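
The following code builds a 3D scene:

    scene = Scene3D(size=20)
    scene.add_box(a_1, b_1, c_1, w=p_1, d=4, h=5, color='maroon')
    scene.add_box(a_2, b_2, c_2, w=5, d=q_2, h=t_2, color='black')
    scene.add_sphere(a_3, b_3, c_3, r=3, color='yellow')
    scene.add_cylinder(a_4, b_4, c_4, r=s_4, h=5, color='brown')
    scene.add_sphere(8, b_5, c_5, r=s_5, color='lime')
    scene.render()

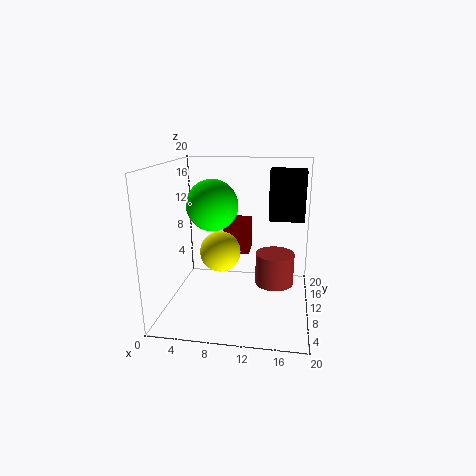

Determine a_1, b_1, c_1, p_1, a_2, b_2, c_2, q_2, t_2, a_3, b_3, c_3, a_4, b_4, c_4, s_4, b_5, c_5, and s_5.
a_1 = 7, b_1 = 14, c_1 = 6, p_1 = 4, a_2 = 14, b_2 = 12, c_2 = 12, q_2 = 4, t_2 = 7, a_3 = 7, b_3 = 12, c_3 = 7, a_4 = 15, b_4 = 15, c_4 = 1, s_4 = 3, b_5 = 4, c_5 = 16, s_5 = 3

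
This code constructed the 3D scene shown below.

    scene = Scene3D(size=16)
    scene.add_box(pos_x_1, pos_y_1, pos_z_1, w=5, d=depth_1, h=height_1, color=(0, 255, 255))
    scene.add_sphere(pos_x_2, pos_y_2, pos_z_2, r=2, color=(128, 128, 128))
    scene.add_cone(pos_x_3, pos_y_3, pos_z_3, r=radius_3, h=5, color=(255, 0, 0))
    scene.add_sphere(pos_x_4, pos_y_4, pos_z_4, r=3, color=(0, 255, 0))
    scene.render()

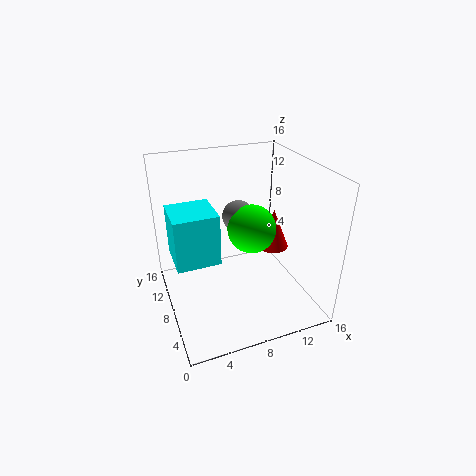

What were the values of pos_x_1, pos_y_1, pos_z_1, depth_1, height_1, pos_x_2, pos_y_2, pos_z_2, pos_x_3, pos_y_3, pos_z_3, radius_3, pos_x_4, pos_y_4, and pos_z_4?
pos_x_1 = 1; pos_y_1 = 8; pos_z_1 = 5; depth_1 = 5; height_1 = 6; pos_x_2 = 10; pos_y_2 = 13; pos_z_2 = 8; pos_x_3 = 14; pos_y_3 = 11; pos_z_3 = 4; radius_3 = 2; pos_x_4 = 11; pos_y_4 = 11; pos_z_4 = 7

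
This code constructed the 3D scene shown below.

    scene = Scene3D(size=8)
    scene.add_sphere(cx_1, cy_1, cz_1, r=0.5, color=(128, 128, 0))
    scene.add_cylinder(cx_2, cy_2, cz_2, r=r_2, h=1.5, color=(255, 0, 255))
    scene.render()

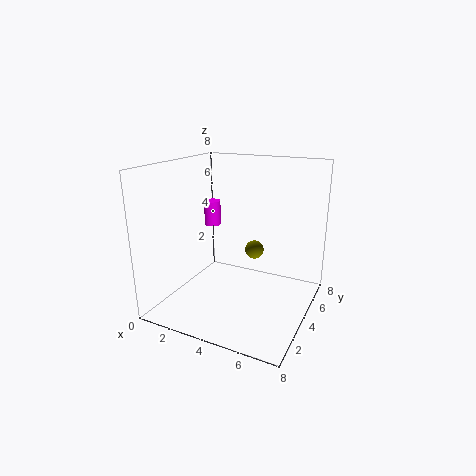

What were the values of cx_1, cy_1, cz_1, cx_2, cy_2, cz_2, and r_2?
cx_1 = 5, cy_1 = 4, cz_1 = 3.5, cx_2 = 1.5, cy_2 = 5.5, cz_2 = 4, r_2 = 0.5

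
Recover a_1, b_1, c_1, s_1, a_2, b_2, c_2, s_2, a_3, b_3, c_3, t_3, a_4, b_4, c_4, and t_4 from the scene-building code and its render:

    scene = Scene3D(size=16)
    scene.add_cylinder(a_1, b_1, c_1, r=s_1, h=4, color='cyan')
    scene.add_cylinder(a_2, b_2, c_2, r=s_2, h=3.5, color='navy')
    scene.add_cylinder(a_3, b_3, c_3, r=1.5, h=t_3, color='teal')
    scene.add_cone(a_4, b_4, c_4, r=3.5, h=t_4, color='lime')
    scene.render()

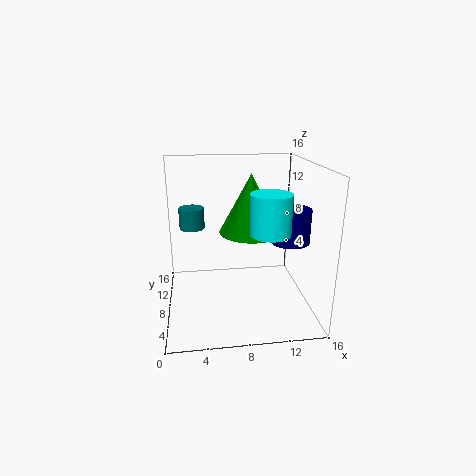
a_1 = 10.5; b_1 = 3.5; c_1 = 10; s_1 = 2; a_2 = 13; b_2 = 5; c_2 = 8.5; s_2 = 2; a_3 = 3; b_3 = 12; c_3 = 8; t_3 = 2.5; a_4 = 9.5; b_4 = 8.5; c_4 = 8.5; t_4 = 6.5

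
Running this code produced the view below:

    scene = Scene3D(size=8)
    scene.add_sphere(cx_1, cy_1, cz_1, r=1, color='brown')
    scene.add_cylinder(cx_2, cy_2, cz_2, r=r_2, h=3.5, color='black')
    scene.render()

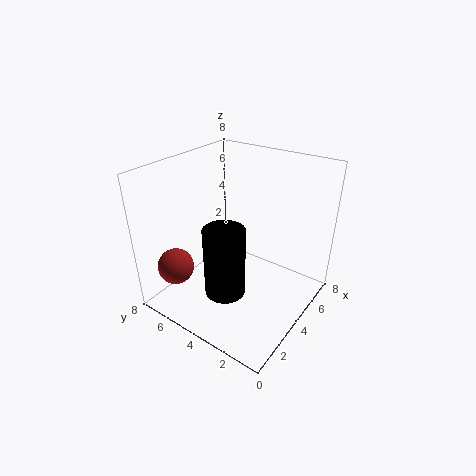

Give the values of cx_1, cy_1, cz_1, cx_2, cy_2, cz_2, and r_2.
cx_1 = 1.5; cy_1 = 6.5; cz_1 = 2.5; cx_2 = 1.5; cy_2 = 3; cz_2 = 2.5; r_2 = 1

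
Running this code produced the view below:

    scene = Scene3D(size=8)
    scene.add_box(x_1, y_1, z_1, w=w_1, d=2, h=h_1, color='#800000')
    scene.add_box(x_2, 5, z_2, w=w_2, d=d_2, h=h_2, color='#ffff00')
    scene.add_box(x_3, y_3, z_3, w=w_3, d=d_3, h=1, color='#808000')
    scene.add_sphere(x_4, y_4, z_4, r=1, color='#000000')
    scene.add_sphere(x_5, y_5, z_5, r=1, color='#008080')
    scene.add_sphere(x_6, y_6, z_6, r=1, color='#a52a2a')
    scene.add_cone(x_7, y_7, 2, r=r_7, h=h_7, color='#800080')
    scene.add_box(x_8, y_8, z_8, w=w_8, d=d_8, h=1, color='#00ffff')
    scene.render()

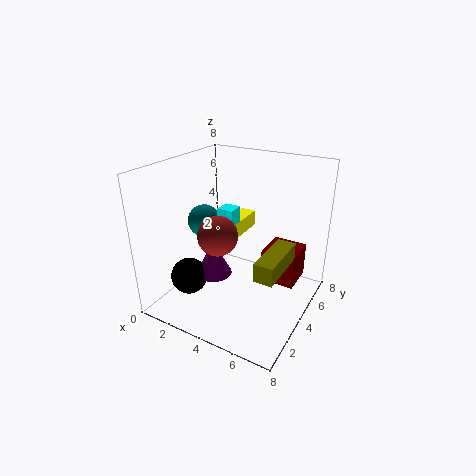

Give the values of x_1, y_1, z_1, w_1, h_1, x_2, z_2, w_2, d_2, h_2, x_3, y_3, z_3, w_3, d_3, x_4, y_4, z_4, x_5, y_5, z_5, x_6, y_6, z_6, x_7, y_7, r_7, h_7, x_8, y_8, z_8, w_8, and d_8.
x_1 = 5, y_1 = 5, z_1 = 1, w_1 = 2, h_1 = 2, x_2 = 2, z_2 = 3, w_2 = 1, d_2 = 3, h_2 = 1, x_3 = 6, y_3 = 2, z_3 = 3, w_3 = 1, d_3 = 3, x_4 = 2, y_4 = 2, z_4 = 2, x_5 = 1, y_5 = 5, z_5 = 4, x_6 = 4, y_6 = 2, z_6 = 5, x_7 = 3, y_7 = 3, r_7 = 1, h_7 = 2, x_8 = 2, y_8 = 5, z_8 = 4, w_8 = 1, d_8 = 1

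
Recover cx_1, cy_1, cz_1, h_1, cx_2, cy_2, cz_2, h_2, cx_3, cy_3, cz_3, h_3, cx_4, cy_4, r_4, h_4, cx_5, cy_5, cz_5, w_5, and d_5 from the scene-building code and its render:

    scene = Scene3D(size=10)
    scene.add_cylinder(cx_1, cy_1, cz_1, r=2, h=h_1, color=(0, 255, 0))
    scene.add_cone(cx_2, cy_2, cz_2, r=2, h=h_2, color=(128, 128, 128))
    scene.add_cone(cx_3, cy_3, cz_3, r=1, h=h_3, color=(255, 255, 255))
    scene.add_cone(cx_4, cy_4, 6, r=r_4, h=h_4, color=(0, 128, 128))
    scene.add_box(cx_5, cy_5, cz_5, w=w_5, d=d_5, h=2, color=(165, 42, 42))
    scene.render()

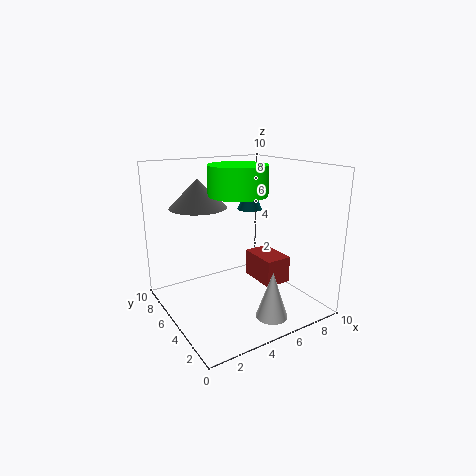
cx_1 = 5, cy_1 = 5, cz_1 = 8, h_1 = 2, cx_2 = 3, cy_2 = 7, cz_2 = 7, h_2 = 2, cx_3 = 5, cy_3 = 1, cz_3 = 1, h_3 = 3, cx_4 = 8, cy_4 = 8, r_4 = 1, h_4 = 2, cx_5 = 7, cy_5 = 4, cz_5 = 1, w_5 = 2, d_5 = 3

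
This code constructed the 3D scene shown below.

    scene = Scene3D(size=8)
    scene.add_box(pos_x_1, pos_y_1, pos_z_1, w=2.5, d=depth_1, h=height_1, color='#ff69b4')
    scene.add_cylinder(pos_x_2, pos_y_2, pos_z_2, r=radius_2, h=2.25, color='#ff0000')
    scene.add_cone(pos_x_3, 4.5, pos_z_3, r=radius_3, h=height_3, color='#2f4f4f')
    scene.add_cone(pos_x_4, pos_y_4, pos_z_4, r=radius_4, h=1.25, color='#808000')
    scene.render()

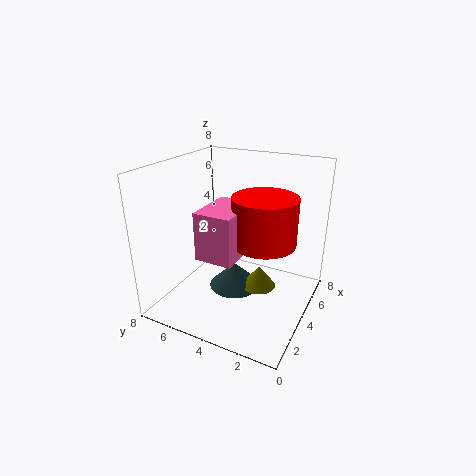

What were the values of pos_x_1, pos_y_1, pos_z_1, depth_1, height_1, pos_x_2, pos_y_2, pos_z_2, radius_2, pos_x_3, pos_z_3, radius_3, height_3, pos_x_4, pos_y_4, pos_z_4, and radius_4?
pos_x_1 = 0.25
pos_y_1 = 2.5
pos_z_1 = 4.5
depth_1 = 1.75
height_1 = 2.25
pos_x_2 = 2.25
pos_y_2 = 1.75
pos_z_2 = 5
radius_2 = 1.5
pos_x_3 = 4.5
pos_z_3 = 0.5
radius_3 = 1.5
height_3 = 1.5
pos_x_4 = 4.75
pos_y_4 = 3
pos_z_4 = 0.75
radius_4 = 1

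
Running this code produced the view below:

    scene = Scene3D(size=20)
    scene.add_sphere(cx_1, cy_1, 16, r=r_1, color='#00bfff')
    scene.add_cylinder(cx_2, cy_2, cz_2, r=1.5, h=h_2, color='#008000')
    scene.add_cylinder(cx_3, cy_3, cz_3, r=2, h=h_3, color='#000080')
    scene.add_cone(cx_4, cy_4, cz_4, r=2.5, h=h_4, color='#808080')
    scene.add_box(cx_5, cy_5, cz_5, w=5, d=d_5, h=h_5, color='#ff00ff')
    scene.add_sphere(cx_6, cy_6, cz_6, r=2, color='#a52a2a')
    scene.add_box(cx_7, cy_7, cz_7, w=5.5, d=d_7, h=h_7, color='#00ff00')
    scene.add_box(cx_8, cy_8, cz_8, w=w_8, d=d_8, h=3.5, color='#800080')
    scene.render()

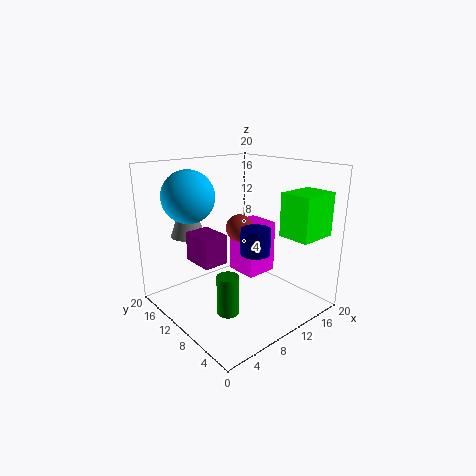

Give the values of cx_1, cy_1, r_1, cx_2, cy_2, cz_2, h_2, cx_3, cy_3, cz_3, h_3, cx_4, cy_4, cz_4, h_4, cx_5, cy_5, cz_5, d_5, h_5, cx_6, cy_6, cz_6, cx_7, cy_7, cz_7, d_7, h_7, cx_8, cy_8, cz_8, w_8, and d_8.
cx_1 = 4.5
cy_1 = 13.5
r_1 = 3.5
cx_2 = 6.5
cy_2 = 8
cz_2 = 0.5
h_2 = 5.5
cx_3 = 10.5
cy_3 = 7
cz_3 = 8.5
h_3 = 3.5
cx_4 = 6
cy_4 = 16.5
cz_4 = 9.5
h_4 = 7
cx_5 = 13
cy_5 = 10.5
cz_5 = 2.5
d_5 = 5
h_5 = 8
cx_6 = 12
cy_6 = 12
cz_6 = 10.5
cx_7 = 14
cy_7 = 1.5
cz_7 = 10.5
d_7 = 4.5
h_7 = 6
cx_8 = 1.5
cy_8 = 5.5
cz_8 = 9.5
w_8 = 3
d_8 = 4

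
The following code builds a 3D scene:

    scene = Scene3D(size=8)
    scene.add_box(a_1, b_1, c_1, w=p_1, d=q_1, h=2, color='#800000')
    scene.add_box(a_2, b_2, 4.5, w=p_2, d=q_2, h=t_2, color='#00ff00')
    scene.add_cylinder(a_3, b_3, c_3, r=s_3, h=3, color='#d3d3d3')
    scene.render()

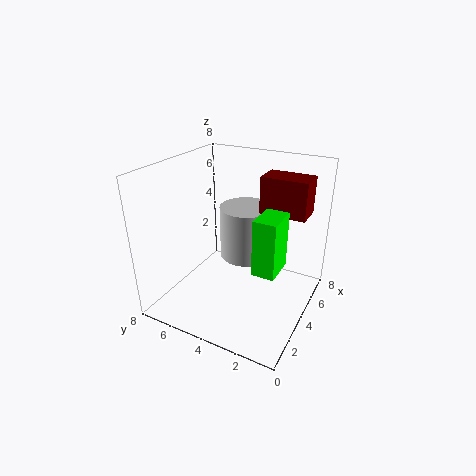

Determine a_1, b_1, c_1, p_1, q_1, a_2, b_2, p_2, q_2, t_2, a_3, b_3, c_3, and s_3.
a_1 = 4.5, b_1 = 0.5, c_1 = 5.5, p_1 = 1.5, q_1 = 2.5, a_2 = 0.5, b_2 = 0.5, p_2 = 1.5, q_2 = 1, t_2 = 2.5, a_3 = 5, b_3 = 4, c_3 = 2.5, s_3 = 1.5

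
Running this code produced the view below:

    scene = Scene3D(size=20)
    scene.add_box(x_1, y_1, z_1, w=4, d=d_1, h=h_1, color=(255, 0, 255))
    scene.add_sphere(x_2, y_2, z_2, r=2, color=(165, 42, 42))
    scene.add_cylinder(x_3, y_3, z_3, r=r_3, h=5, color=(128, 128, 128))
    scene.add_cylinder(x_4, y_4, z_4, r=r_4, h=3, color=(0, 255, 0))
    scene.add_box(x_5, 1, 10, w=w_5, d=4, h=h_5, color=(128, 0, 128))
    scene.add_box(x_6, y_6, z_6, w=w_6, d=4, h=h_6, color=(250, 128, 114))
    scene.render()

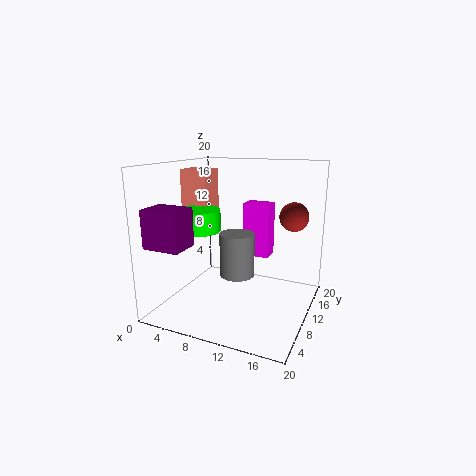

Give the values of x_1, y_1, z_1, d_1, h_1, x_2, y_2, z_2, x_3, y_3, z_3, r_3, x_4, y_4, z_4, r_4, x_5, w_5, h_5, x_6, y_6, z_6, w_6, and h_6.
x_1 = 9, y_1 = 14, z_1 = 6, d_1 = 3, h_1 = 8, x_2 = 17, y_2 = 13, z_2 = 13, x_3 = 13, y_3 = 3, z_3 = 8, r_3 = 2, x_4 = 5, y_4 = 8, z_4 = 11, r_4 = 3, x_5 = 1, w_5 = 5, h_5 = 5, x_6 = 1, y_6 = 10, z_6 = 13, w_6 = 4, h_6 = 6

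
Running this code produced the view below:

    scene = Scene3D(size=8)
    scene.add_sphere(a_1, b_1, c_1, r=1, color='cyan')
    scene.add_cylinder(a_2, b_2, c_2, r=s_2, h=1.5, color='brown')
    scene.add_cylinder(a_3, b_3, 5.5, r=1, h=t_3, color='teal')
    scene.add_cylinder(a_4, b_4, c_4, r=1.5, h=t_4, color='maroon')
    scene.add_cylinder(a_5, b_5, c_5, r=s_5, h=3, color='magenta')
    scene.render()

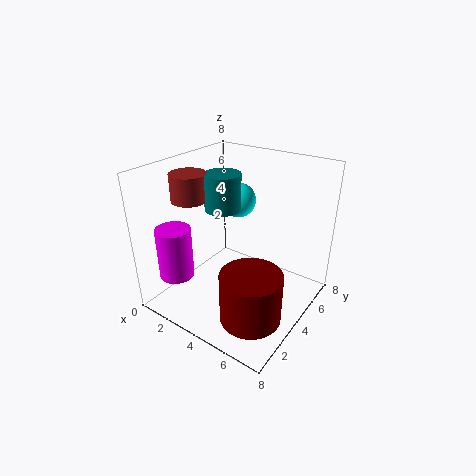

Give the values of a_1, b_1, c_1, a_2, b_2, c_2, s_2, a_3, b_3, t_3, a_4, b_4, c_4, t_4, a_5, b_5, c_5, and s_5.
a_1 = 3
b_1 = 5.5
c_1 = 5.5
a_2 = 1.5
b_2 = 3
c_2 = 6
s_2 = 1
a_3 = 3
b_3 = 4
t_3 = 2
a_4 = 6.5
b_4 = 1.5
c_4 = 1.5
t_4 = 2.5
a_5 = 1
b_5 = 2
c_5 = 1.5
s_5 = 1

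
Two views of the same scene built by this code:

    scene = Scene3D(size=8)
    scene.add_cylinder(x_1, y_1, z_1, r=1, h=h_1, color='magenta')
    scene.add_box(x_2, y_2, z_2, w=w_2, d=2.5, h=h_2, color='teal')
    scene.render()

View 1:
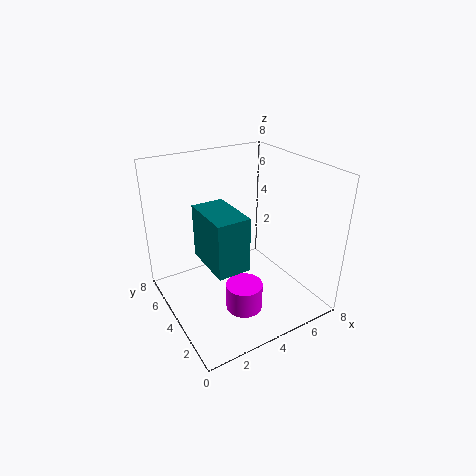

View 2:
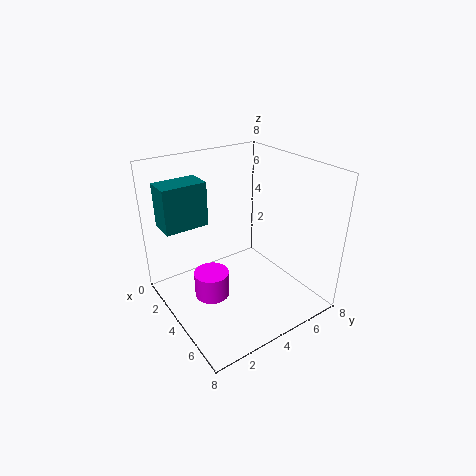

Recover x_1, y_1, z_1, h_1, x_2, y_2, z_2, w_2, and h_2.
x_1 = 3.5; y_1 = 2.5; z_1 = 0.5; h_1 = 1.5; x_2 = 1; y_2 = 0.5; z_2 = 4.5; w_2 = 1.5; h_2 = 2.5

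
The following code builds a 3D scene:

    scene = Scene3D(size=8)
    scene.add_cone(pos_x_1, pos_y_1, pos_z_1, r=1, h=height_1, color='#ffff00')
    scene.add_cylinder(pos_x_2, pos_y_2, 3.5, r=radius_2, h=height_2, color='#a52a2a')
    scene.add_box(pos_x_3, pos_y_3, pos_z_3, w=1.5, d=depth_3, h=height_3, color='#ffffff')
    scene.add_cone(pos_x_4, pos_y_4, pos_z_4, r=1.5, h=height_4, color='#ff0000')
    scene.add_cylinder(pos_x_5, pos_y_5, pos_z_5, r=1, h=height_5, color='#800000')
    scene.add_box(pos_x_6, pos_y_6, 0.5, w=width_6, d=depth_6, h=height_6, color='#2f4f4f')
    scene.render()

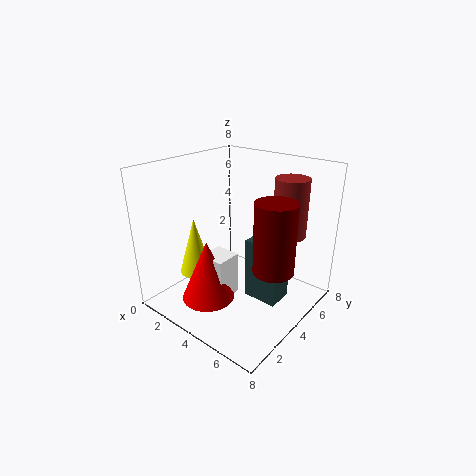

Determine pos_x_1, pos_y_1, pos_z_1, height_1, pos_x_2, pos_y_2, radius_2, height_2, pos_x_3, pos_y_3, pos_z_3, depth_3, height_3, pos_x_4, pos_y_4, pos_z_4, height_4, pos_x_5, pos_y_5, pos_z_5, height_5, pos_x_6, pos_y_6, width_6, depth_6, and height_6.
pos_x_1 = 1; pos_y_1 = 3.5; pos_z_1 = 1; height_1 = 3.5; pos_x_2 = 5.5; pos_y_2 = 7; radius_2 = 1; height_2 = 3.5; pos_x_3 = 2.5; pos_y_3 = 2.5; pos_z_3 = 0.5; depth_3 = 1.5; height_3 = 2.5; pos_x_4 = 3; pos_y_4 = 2.5; pos_z_4 = 0.5; height_4 = 3.5; pos_x_5 = 7; pos_y_5 = 3; pos_z_5 = 3.5; height_5 = 3.5; pos_x_6 = 4.5; pos_y_6 = 4; width_6 = 2; depth_6 = 1.5; height_6 = 3.5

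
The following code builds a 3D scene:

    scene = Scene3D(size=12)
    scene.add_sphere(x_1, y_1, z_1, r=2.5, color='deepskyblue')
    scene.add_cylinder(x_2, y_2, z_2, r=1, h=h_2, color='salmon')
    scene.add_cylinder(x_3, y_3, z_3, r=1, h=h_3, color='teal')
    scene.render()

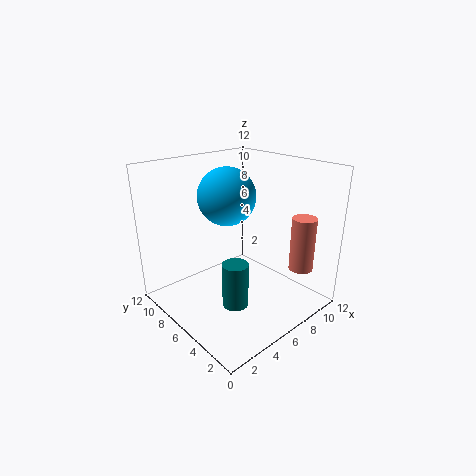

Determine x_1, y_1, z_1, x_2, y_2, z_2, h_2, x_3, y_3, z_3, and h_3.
x_1 = 6.5; y_1 = 8; z_1 = 9; x_2 = 9.5; y_2 = 2; z_2 = 3.5; h_2 = 4.5; x_3 = 3.5; y_3 = 3.5; z_3 = 2; h_3 = 3.5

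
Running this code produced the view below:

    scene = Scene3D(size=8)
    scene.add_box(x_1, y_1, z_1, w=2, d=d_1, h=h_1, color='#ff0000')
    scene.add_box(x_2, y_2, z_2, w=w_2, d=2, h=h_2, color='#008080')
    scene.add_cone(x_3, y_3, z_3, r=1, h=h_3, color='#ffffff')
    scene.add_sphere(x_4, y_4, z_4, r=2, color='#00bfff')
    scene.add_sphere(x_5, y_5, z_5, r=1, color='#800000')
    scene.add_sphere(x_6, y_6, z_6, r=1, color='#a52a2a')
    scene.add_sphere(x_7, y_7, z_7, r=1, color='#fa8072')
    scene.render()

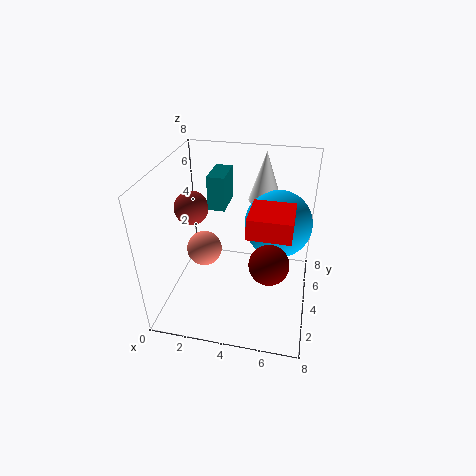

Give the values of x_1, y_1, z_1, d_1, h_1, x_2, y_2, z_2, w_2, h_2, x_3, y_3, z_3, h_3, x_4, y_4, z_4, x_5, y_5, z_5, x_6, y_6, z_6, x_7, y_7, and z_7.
x_1 = 5
y_1 = 1
z_1 = 6
d_1 = 2
h_1 = 1
x_2 = 2
y_2 = 5
z_2 = 5
w_2 = 1
h_2 = 2
x_3 = 5
y_3 = 7
z_3 = 5
h_3 = 3
x_4 = 6
y_4 = 6
z_4 = 4
x_5 = 6
y_5 = 2
z_5 = 4
x_6 = 1
y_6 = 5
z_6 = 5
x_7 = 2
y_7 = 4
z_7 = 3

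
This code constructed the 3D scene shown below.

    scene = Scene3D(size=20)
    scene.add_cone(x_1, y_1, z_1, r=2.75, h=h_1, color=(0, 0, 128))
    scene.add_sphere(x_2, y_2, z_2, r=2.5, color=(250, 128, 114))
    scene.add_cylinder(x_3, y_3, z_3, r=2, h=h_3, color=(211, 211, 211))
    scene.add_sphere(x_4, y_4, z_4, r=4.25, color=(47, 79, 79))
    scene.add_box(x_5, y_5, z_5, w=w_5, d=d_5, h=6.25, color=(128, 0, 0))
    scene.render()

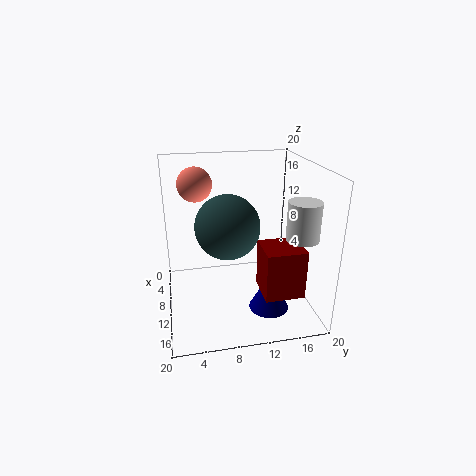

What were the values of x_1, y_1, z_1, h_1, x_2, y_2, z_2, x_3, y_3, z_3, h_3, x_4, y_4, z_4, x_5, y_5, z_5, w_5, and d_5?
x_1 = 13.5
y_1 = 13.75
z_1 = 0.5
h_1 = 5.25
x_2 = 5
y_2 = 4.75
z_2 = 16.5
x_3 = 16.75
y_3 = 16.5
z_3 = 12.25
h_3 = 4.75
x_4 = 11.75
y_4 = 8.25
z_4 = 12.5
x_5 = 13.75
y_5 = 11.75
z_5 = 5
w_5 = 4.75
d_5 = 5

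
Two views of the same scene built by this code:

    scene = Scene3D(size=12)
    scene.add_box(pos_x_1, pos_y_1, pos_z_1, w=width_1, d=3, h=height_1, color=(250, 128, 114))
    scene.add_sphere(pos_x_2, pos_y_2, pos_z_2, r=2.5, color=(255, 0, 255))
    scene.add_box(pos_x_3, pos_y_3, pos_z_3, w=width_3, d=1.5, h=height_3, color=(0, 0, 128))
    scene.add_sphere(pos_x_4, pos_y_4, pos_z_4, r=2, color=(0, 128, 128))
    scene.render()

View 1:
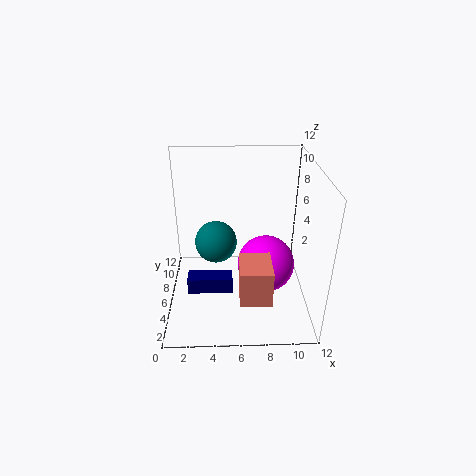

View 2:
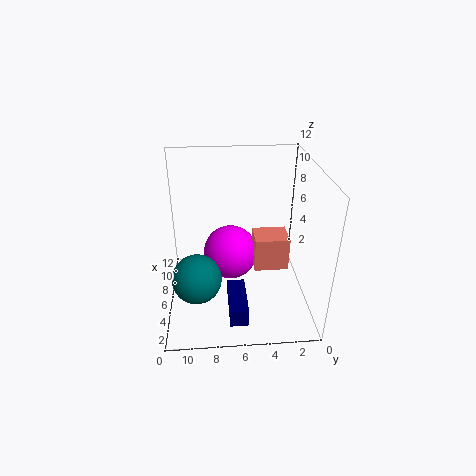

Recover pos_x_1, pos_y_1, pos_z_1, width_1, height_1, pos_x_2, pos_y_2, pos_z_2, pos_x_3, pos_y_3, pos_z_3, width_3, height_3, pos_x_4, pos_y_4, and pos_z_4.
pos_x_1 = 6, pos_y_1 = 1.5, pos_z_1 = 2.5, width_1 = 2.5, height_1 = 3, pos_x_2 = 8.5, pos_y_2 = 6.5, pos_z_2 = 3, pos_x_3 = 1.5, pos_y_3 = 5.5, pos_z_3 = 0.5, width_3 = 4, height_3 = 1.5, pos_x_4 = 4, pos_y_4 = 9.5, pos_z_4 = 3.5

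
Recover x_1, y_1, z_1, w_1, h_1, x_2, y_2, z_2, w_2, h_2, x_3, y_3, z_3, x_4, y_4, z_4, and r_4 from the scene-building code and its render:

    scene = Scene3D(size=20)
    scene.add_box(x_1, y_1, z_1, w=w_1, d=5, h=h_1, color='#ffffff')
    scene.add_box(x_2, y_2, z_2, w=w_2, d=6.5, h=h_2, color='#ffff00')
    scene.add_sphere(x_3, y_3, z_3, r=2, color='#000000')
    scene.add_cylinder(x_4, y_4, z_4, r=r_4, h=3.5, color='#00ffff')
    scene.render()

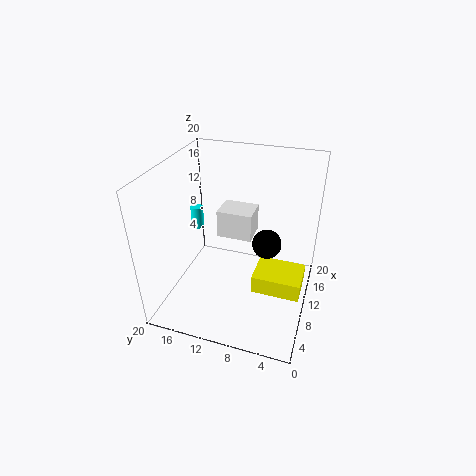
x_1 = 11
y_1 = 8.5
z_1 = 9
w_1 = 4
h_1 = 4
x_2 = 6.5
y_2 = 0.5
z_2 = 4
w_2 = 5
h_2 = 2.5
x_3 = 10.5
y_3 = 6
z_3 = 9.5
x_4 = 15
y_4 = 18.5
z_4 = 7.5
r_4 = 1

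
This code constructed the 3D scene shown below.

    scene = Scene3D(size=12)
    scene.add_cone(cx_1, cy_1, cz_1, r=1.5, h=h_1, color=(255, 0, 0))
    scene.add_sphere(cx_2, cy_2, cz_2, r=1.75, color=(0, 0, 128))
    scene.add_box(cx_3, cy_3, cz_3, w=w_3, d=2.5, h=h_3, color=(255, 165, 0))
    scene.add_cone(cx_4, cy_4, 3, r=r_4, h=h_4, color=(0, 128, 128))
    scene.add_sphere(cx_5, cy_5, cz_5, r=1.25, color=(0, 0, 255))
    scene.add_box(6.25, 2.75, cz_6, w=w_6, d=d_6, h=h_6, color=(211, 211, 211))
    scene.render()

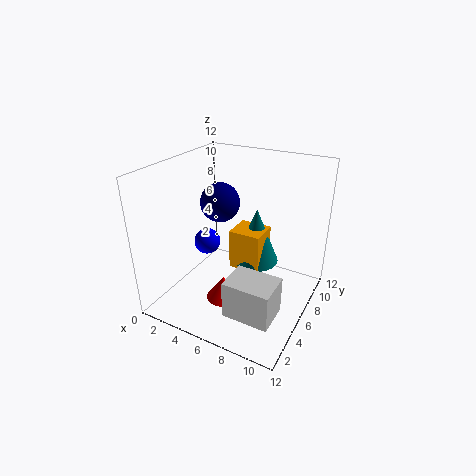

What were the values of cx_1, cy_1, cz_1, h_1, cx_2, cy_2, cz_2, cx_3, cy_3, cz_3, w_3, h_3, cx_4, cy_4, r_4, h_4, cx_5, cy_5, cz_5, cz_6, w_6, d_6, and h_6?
cx_1 = 5.25
cy_1 = 4.75
cz_1 = 0.5
h_1 = 2
cx_2 = 3.25
cy_2 = 7.75
cz_2 = 8
cx_3 = 5
cy_3 = 6.25
cz_3 = 2.75
w_3 = 2.75
h_3 = 3.5
cx_4 = 6.75
cy_4 = 8
r_4 = 2
h_4 = 5
cx_5 = 1.5
cy_5 = 8
cz_5 = 3.5
cz_6 = 0.25
w_6 = 4
d_6 = 3
h_6 = 3.25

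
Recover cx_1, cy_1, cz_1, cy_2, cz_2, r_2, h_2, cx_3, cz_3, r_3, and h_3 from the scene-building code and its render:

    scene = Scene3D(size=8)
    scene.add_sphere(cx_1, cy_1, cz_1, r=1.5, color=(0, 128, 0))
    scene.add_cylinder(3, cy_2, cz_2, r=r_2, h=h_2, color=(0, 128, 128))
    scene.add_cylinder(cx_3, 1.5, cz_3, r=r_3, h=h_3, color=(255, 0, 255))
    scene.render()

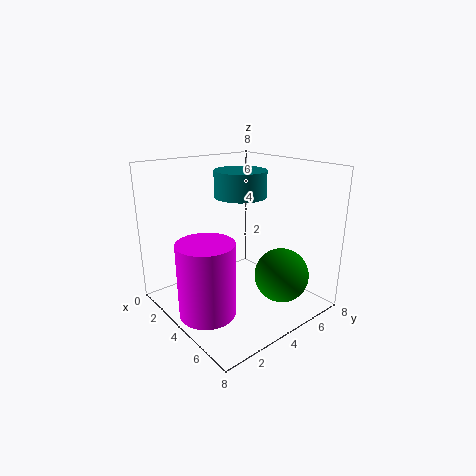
cx_1 = 6, cy_1 = 5.5, cz_1 = 2, cy_2 = 5, cz_2 = 6, r_2 = 1.5, h_2 = 1.5, cx_3 = 4.5, cz_3 = 0.5, r_3 = 1.5, h_3 = 4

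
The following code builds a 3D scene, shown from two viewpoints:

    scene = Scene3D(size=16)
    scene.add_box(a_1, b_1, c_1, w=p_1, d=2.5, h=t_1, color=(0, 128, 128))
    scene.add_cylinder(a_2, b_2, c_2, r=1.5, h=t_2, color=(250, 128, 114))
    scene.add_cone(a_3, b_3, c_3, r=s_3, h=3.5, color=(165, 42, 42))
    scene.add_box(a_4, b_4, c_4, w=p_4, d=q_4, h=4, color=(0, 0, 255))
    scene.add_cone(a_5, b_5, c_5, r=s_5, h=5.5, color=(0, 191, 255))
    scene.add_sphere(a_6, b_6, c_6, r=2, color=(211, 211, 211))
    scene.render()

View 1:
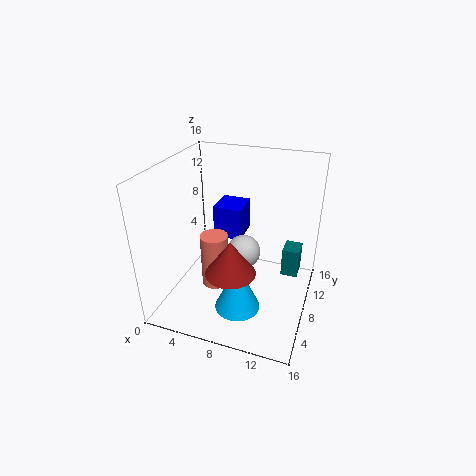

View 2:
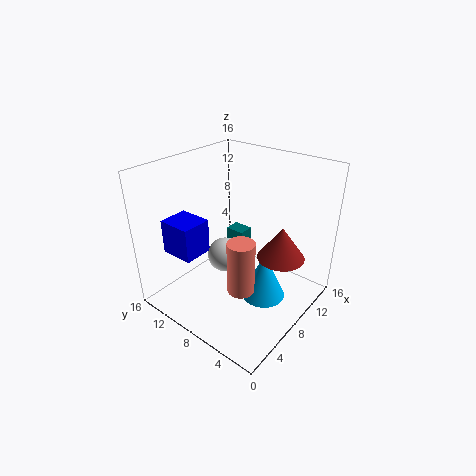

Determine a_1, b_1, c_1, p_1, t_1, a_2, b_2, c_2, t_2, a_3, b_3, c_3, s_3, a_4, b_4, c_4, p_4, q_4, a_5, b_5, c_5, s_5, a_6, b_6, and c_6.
a_1 = 12.5
b_1 = 11
c_1 = 2
p_1 = 2
t_1 = 3.5
a_2 = 6
b_2 = 6
c_2 = 3
t_2 = 6
a_3 = 9
b_3 = 3
c_3 = 7
s_3 = 2.5
a_4 = 3.5
b_4 = 11.5
c_4 = 5.5
p_4 = 3.5
q_4 = 4
a_5 = 9
b_5 = 5
c_5 = 1
s_5 = 2.5
a_6 = 8
b_6 = 10
c_6 = 5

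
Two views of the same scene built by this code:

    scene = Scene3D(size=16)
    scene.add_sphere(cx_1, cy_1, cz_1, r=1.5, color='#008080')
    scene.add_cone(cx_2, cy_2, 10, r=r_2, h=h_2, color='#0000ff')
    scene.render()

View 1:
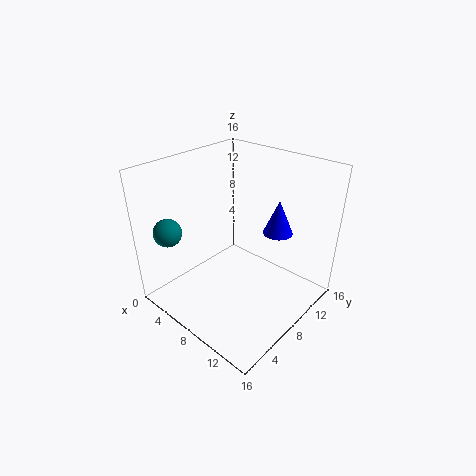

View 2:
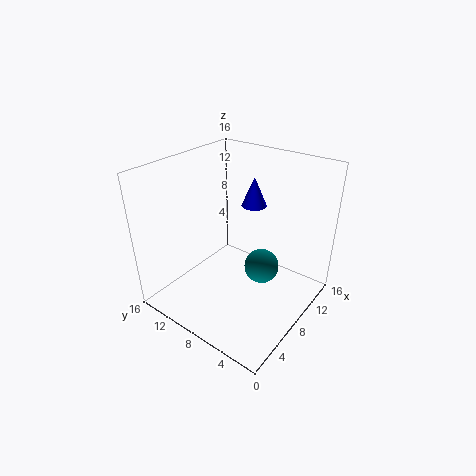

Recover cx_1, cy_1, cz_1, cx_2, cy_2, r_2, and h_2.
cx_1 = 3.5
cy_1 = 2
cz_1 = 9.5
cx_2 = 12.5
cy_2 = 9
r_2 = 1.5
h_2 = 3.5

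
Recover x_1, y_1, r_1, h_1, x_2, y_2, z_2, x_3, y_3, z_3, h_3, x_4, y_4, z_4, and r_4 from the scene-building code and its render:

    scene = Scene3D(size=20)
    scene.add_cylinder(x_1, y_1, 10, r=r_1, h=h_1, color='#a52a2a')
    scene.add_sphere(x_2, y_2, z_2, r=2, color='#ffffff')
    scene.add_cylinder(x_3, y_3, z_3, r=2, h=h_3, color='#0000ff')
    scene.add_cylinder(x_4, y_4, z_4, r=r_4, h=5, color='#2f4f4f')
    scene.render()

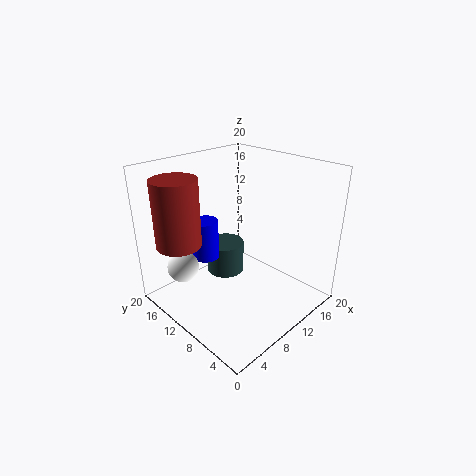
x_1 = 3; y_1 = 14; r_1 = 3; h_1 = 9; x_2 = 2; y_2 = 12; z_2 = 8; x_3 = 9; y_3 = 16; z_3 = 5; h_3 = 6; x_4 = 13; y_4 = 16; z_4 = 1; r_4 = 3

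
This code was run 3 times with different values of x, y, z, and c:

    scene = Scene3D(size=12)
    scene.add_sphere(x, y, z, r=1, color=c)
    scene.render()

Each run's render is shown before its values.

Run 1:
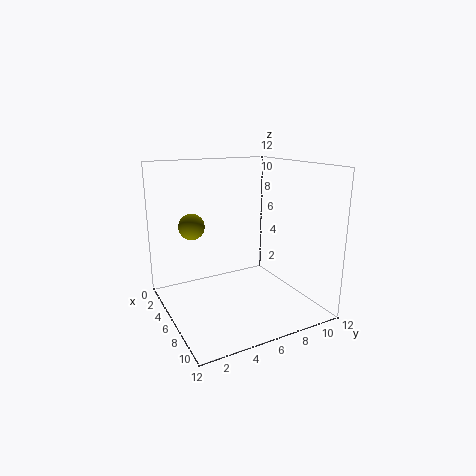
x = 6; y = 2; z = 7.5; c = 'olive'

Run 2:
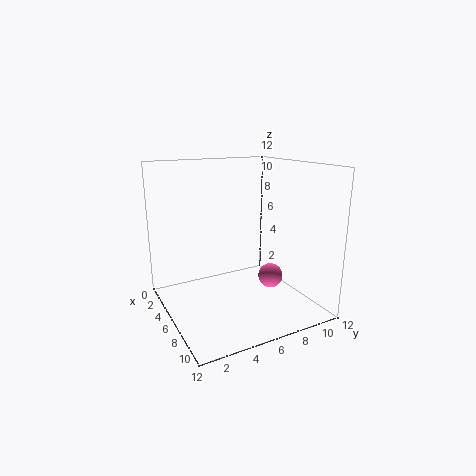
x = 8; y = 8; z = 3; c = 'hotpink'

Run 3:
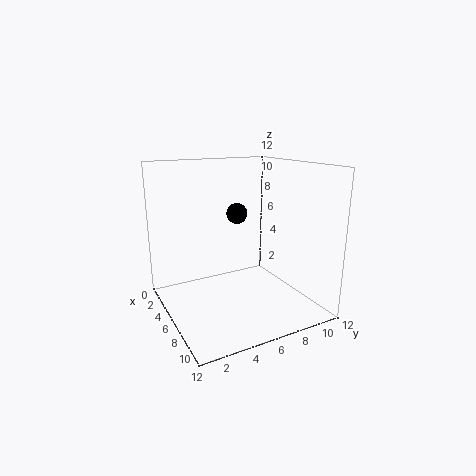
x = 2; y = 8; z = 7; c = 'black'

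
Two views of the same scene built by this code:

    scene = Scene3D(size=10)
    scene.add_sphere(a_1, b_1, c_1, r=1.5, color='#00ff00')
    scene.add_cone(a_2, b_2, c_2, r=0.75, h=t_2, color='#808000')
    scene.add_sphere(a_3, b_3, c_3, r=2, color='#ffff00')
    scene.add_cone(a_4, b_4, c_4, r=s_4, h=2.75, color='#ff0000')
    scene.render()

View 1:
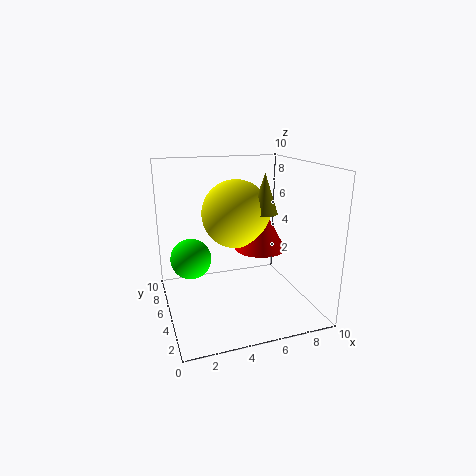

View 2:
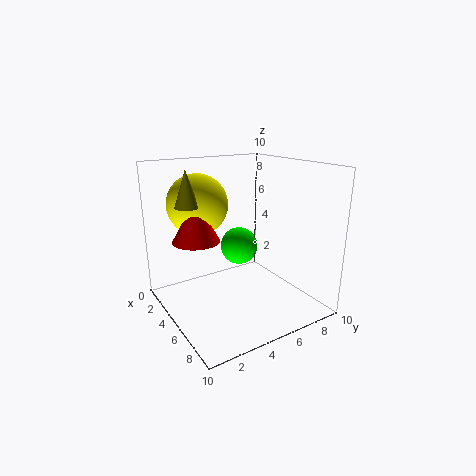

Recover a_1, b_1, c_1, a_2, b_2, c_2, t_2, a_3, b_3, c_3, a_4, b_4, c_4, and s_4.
a_1 = 2; b_1 = 7; c_1 = 3; a_2 = 5.25; b_2 = 1.25; c_2 = 7.75; t_2 = 2.25; a_3 = 4; b_3 = 2.5; c_3 = 7.5; a_4 = 5.25; b_4 = 1.75; c_4 = 5.5; s_4 = 1.5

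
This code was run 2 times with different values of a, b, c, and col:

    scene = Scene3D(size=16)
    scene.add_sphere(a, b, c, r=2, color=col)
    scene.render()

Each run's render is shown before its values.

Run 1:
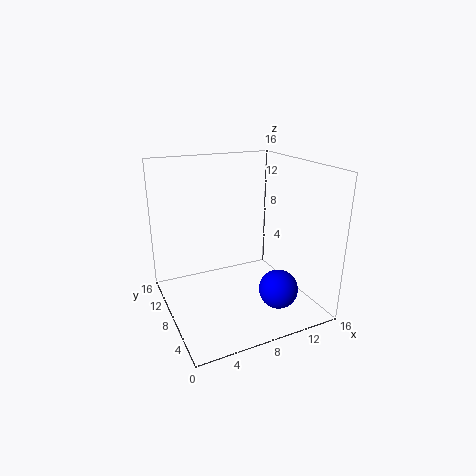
a = 10
b = 2.5
c = 4
col = 'blue'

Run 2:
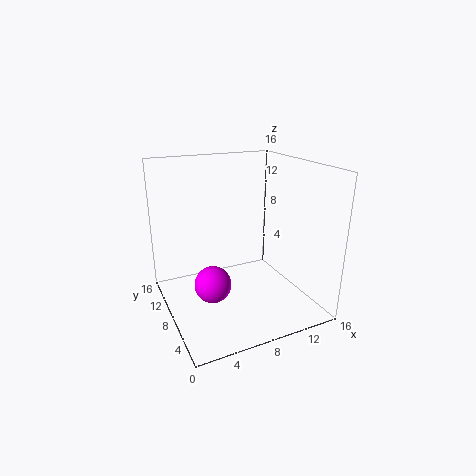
a = 4.5
b = 7
c = 3.5
col = 'magenta'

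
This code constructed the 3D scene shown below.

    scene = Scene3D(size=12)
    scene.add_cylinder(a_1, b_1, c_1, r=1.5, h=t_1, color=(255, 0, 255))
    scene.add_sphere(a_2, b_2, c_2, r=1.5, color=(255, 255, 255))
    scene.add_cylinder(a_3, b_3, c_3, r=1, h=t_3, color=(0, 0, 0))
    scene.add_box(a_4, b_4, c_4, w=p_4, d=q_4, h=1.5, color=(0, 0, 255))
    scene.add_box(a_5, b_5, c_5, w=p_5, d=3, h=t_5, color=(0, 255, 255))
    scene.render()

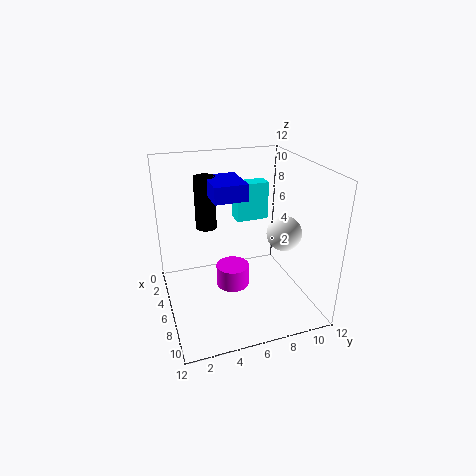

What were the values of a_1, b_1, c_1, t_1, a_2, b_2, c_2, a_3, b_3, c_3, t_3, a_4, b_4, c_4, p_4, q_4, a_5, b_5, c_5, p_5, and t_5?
a_1 = 4.5; b_1 = 6; c_1 = 0.5; t_1 = 2; a_2 = 6.5; b_2 = 10; c_2 = 6; a_3 = 1; b_3 = 4.5; c_3 = 5; t_3 = 5; a_4 = 0.5; b_4 = 4.5; c_4 = 8.5; p_4 = 4; q_4 = 3; a_5 = 1.5; b_5 = 7; c_5 = 6; p_5 = 1.5; t_5 = 3.5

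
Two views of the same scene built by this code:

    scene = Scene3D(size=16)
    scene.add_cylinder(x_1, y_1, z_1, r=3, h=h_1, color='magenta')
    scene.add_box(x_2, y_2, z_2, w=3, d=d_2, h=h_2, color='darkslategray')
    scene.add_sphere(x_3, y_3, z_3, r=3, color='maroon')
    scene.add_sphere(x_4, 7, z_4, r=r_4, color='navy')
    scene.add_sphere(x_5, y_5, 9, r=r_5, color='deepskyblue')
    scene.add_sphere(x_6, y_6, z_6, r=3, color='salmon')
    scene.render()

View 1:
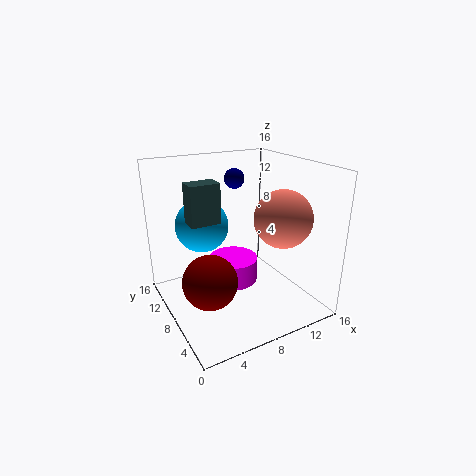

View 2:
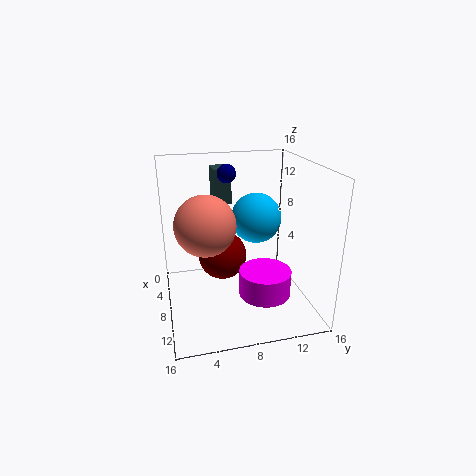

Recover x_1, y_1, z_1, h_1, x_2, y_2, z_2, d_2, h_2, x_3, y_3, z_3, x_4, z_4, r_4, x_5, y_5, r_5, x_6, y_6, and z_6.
x_1 = 9
y_1 = 11
z_1 = 1
h_1 = 3
x_2 = 2
y_2 = 6
z_2 = 11
d_2 = 2
h_2 = 4
x_3 = 4
y_3 = 7
z_3 = 4
x_4 = 7
z_4 = 15
r_4 = 1
x_5 = 5
y_5 = 11
r_5 = 3
x_6 = 11
y_6 = 4
z_6 = 11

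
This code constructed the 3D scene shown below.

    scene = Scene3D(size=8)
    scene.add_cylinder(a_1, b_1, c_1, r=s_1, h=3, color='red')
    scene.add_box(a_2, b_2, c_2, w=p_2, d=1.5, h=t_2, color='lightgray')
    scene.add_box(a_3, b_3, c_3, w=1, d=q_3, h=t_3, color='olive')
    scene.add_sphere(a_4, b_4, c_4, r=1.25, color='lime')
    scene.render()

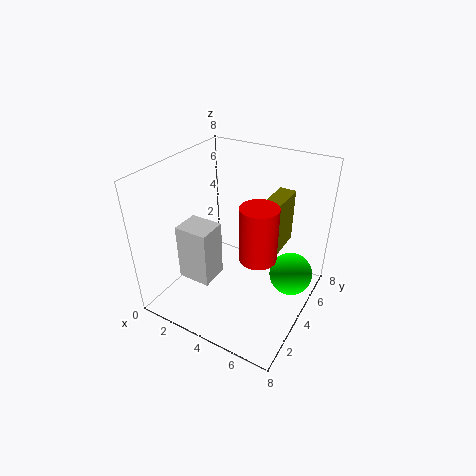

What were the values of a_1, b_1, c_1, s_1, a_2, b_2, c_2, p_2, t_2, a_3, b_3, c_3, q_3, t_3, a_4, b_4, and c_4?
a_1 = 5.5; b_1 = 3.5; c_1 = 3.5; s_1 = 1; a_2 = 2; b_2 = 1.25; c_2 = 2.5; p_2 = 1.75; t_2 = 3; a_3 = 4.75; b_3 = 5.25; c_3 = 2.5; q_3 = 2.5; t_3 = 3.25; a_4 = 6.75; b_4 = 5.5; c_4 = 1.5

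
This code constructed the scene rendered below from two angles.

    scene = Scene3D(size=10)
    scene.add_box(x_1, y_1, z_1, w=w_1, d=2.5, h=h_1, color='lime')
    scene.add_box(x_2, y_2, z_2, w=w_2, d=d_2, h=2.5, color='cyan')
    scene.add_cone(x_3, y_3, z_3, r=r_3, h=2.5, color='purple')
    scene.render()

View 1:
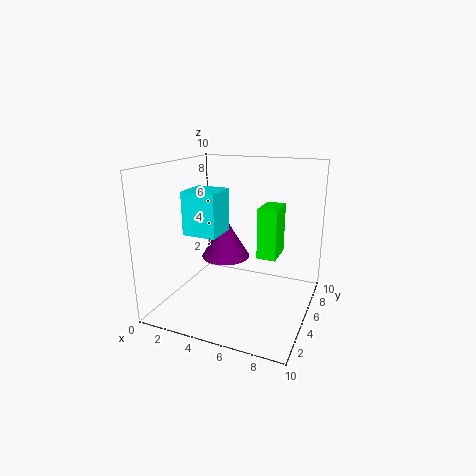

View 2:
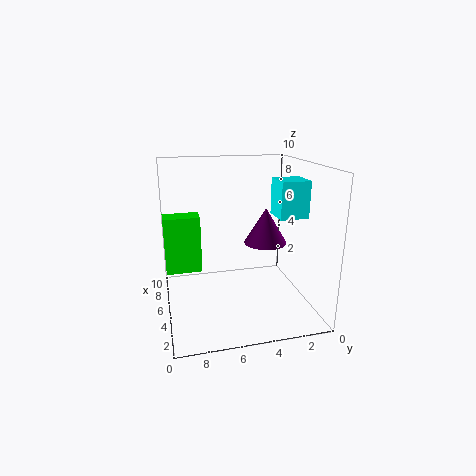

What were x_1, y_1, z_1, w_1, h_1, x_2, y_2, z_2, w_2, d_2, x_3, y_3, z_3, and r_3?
x_1 = 5.5, y_1 = 7.5, z_1 = 2.5, w_1 = 1.5, h_1 = 4, x_2 = 3.5, y_2 = 0.5, z_2 = 6.5, w_2 = 2, d_2 = 2, x_3 = 5, y_3 = 3, z_3 = 4.5, r_3 = 1.5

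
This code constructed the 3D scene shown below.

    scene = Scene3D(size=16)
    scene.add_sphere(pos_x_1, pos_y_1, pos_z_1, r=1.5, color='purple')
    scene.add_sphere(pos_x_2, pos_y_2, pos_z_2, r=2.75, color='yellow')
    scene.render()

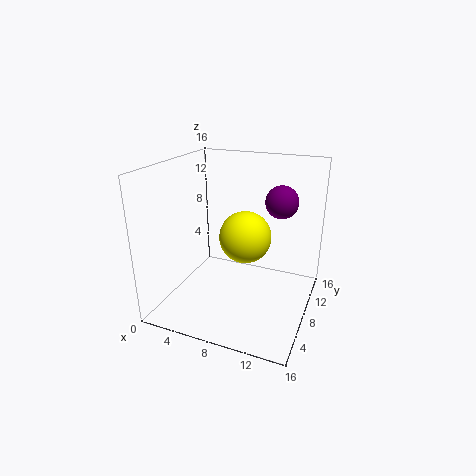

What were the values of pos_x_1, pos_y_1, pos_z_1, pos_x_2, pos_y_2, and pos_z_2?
pos_x_1 = 13.5, pos_y_1 = 5, pos_z_1 = 13.75, pos_x_2 = 9.25, pos_y_2 = 7, pos_z_2 = 8.75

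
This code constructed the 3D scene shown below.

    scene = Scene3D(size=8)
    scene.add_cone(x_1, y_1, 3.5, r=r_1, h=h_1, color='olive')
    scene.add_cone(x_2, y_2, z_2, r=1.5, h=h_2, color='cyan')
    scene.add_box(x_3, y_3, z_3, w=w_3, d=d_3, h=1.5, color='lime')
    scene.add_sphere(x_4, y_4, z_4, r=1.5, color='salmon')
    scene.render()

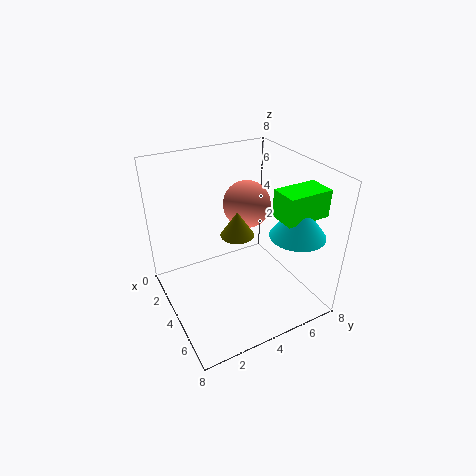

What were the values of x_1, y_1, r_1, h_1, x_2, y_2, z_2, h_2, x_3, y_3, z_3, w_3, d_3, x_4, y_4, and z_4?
x_1 = 3
y_1 = 4.5
r_1 = 1
h_1 = 1.5
x_2 = 6
y_2 = 6.5
z_2 = 4.5
h_2 = 2
x_3 = 5
y_3 = 5.5
z_3 = 5.5
w_3 = 1.5
d_3 = 2.5
x_4 = 1.5
y_4 = 6
z_4 = 4.5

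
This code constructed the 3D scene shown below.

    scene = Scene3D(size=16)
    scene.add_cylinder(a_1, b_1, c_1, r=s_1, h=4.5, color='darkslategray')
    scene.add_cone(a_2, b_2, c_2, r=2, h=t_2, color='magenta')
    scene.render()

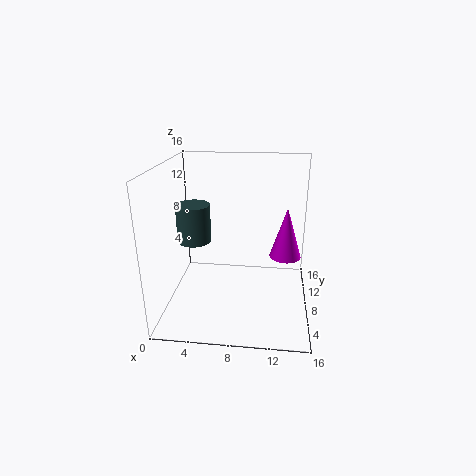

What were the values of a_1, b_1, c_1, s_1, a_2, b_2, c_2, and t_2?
a_1 = 2.5
b_1 = 10
c_1 = 6.5
s_1 = 2
a_2 = 13.5
b_2 = 13
c_2 = 3.5
t_2 = 6.5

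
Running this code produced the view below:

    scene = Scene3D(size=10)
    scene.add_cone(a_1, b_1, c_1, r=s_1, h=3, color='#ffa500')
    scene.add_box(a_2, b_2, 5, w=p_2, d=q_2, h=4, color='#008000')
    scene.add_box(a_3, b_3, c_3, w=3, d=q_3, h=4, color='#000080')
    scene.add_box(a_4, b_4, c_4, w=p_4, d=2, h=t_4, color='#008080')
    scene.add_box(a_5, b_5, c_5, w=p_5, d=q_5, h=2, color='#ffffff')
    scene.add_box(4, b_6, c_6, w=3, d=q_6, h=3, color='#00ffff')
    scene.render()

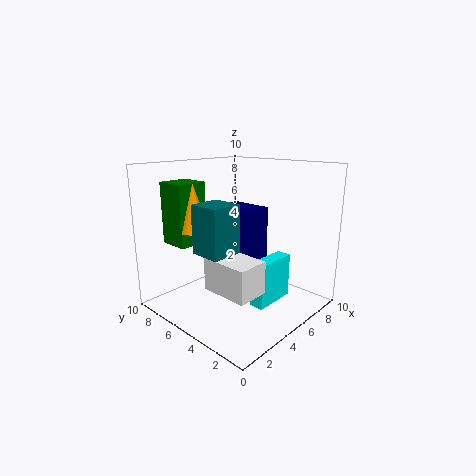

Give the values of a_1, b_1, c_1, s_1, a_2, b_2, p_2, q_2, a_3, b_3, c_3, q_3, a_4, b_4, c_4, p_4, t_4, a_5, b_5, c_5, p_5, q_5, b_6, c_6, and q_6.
a_1 = 2; b_1 = 6; c_1 = 6; s_1 = 1; a_2 = 1; b_2 = 6; p_2 = 2; q_2 = 2; a_3 = 4; b_3 = 4; c_3 = 3; q_3 = 3; a_4 = 1; b_4 = 3; c_4 = 5; p_4 = 2; t_4 = 3; a_5 = 1; b_5 = 1; c_5 = 3; p_5 = 2; q_5 = 3; b_6 = 2; c_6 = 1; q_6 = 1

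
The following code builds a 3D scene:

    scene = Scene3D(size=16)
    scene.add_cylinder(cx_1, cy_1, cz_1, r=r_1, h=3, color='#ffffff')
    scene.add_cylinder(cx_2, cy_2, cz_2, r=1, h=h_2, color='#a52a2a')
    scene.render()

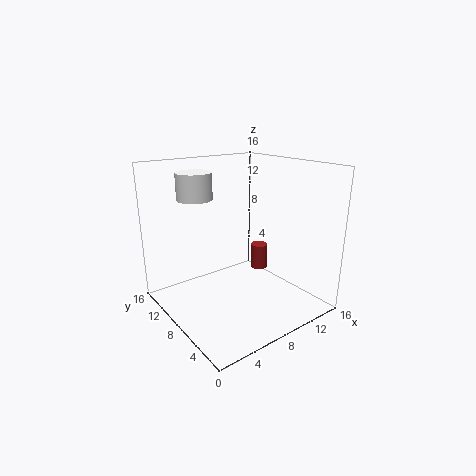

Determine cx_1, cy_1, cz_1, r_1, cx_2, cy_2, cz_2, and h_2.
cx_1 = 5, cy_1 = 12, cz_1 = 12, r_1 = 2, cx_2 = 12, cy_2 = 9, cz_2 = 3, h_2 = 3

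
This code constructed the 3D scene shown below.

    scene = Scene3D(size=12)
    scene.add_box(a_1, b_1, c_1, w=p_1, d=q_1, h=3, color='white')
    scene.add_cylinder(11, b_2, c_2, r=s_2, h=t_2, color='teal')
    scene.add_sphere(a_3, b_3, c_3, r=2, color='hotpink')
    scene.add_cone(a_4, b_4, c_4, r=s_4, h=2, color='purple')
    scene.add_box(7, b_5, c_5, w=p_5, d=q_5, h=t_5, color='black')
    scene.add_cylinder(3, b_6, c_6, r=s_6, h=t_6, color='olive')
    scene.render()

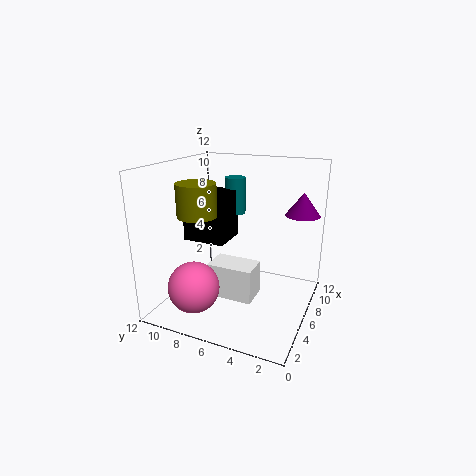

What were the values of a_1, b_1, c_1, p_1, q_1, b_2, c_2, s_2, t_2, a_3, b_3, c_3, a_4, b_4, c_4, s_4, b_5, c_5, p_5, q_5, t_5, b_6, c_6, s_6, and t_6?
a_1 = 5
b_1 = 4.5
c_1 = 0.5
p_1 = 2.5
q_1 = 4
b_2 = 8.5
c_2 = 6.5
s_2 = 1
t_2 = 3.5
a_3 = 2
b_3 = 8
c_3 = 3
a_4 = 9.5
b_4 = 1.5
c_4 = 7.5
s_4 = 1.5
b_5 = 8
c_5 = 4.5
p_5 = 3.5
q_5 = 4
t_5 = 4.5
b_6 = 8
c_6 = 8.5
s_6 = 1.5
t_6 = 2.5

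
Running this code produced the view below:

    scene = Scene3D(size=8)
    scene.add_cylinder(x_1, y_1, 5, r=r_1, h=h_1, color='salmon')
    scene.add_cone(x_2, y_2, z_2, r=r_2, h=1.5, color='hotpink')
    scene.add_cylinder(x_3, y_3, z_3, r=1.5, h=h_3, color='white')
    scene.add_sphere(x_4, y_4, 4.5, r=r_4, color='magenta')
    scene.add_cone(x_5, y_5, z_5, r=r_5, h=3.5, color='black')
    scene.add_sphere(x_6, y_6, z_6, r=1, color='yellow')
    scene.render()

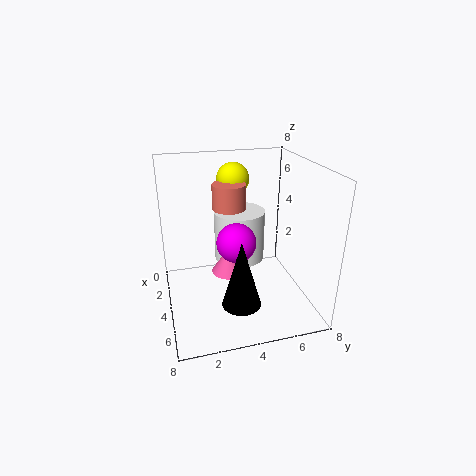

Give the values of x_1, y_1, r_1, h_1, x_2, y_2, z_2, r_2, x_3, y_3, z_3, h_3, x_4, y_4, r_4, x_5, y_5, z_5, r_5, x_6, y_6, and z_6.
x_1 = 2; y_1 = 4; r_1 = 1; h_1 = 1.5; x_2 = 4; y_2 = 3.5; z_2 = 2; r_2 = 1; x_3 = 2.5; y_3 = 4.5; z_3 = 2; h_3 = 3; x_4 = 5.5; y_4 = 3.5; r_4 = 1; x_5 = 6.5; y_5 = 3.5; z_5 = 1.5; r_5 = 1; x_6 = 1; y_6 = 4.5; z_6 = 6.5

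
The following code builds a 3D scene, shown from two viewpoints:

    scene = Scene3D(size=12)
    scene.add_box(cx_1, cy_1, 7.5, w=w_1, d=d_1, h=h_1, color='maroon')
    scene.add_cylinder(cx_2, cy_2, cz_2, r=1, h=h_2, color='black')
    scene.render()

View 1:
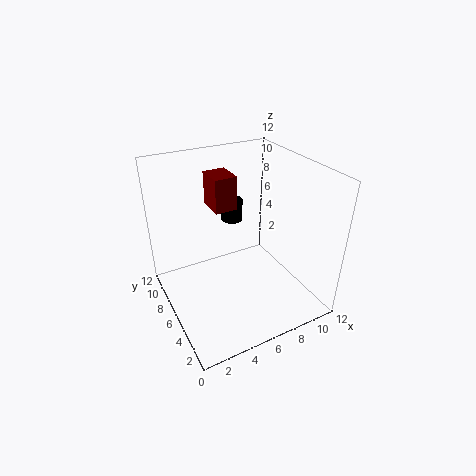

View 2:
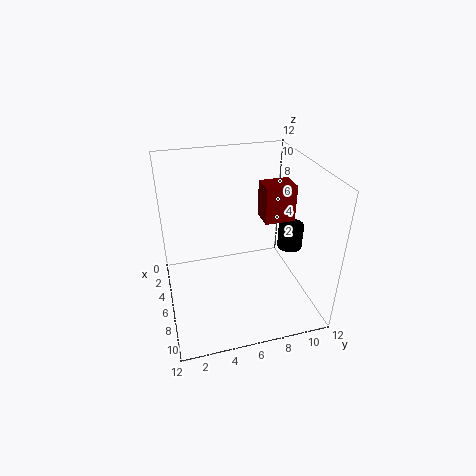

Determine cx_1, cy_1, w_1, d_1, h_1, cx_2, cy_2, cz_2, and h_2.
cx_1 = 5; cy_1 = 8; w_1 = 2; d_1 = 2.5; h_1 = 3; cx_2 = 7.5; cy_2 = 10; cz_2 = 5.5; h_2 = 2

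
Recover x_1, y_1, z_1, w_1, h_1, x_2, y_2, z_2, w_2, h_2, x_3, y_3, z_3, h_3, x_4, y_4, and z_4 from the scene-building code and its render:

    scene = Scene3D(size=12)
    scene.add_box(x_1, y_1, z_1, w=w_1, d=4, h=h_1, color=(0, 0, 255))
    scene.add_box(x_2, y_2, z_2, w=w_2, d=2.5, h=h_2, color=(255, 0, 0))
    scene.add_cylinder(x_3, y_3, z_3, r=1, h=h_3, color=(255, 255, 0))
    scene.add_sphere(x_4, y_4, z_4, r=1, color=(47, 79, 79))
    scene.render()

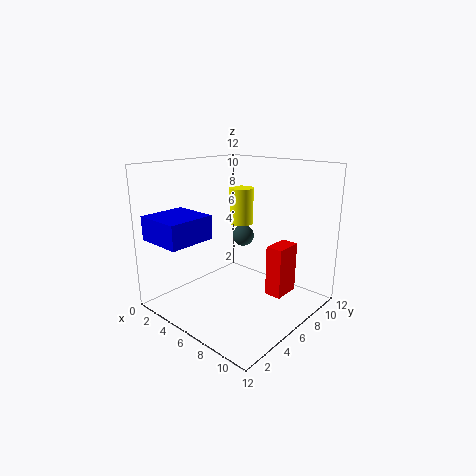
x_1 = 0.5
y_1 = 0.5
z_1 = 6
w_1 = 4
h_1 = 2
x_2 = 7.5
y_2 = 8
z_2 = 0.5
w_2 = 1.5
h_2 = 4.5
x_3 = 5.5
y_3 = 7
z_3 = 7
h_3 = 3
x_4 = 4
y_4 = 9
z_4 = 5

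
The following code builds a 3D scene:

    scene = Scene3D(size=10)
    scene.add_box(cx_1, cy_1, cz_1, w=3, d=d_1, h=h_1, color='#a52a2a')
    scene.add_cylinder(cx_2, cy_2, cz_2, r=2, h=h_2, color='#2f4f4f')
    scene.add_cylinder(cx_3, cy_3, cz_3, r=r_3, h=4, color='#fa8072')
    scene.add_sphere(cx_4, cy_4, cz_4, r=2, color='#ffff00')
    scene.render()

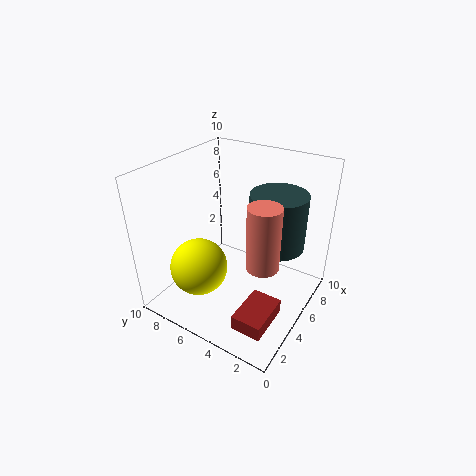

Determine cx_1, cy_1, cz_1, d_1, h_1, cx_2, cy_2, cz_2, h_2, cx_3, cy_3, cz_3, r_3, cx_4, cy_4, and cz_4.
cx_1 = 1; cy_1 = 1; cz_1 = 1; d_1 = 2; h_1 = 1; cx_2 = 7; cy_2 = 3; cz_2 = 4; h_2 = 4; cx_3 = 3; cy_3 = 2; cz_3 = 5; r_3 = 1; cx_4 = 3; cy_4 = 7; cz_4 = 3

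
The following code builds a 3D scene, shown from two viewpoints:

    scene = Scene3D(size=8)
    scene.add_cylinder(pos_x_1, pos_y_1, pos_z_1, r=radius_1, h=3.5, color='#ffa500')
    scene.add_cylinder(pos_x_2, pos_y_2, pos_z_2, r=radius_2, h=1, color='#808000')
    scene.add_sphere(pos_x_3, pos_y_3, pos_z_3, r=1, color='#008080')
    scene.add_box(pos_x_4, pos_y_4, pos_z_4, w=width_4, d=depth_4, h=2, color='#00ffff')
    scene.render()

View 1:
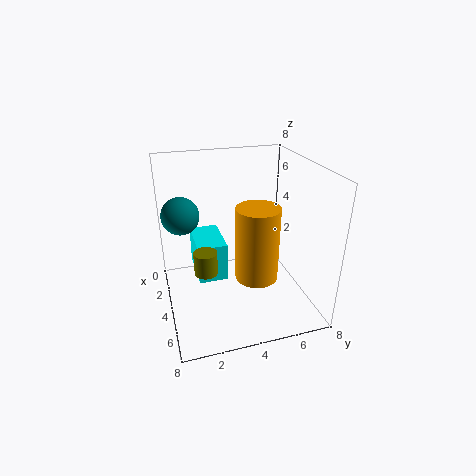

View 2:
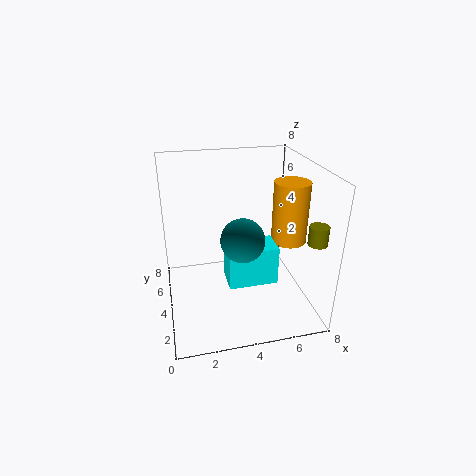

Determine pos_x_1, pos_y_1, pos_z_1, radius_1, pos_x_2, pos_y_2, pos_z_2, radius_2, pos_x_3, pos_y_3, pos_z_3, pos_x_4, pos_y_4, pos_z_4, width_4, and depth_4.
pos_x_1 = 7
pos_y_1 = 4
pos_z_1 = 3.5
radius_1 = 1
pos_x_2 = 7.5
pos_y_2 = 1.5
pos_z_2 = 4.5
radius_2 = 0.5
pos_x_3 = 3.5
pos_y_3 = 1
pos_z_3 = 5.5
pos_x_4 = 3
pos_y_4 = 1.5
pos_z_4 = 2.5
width_4 = 2.5
depth_4 = 1.5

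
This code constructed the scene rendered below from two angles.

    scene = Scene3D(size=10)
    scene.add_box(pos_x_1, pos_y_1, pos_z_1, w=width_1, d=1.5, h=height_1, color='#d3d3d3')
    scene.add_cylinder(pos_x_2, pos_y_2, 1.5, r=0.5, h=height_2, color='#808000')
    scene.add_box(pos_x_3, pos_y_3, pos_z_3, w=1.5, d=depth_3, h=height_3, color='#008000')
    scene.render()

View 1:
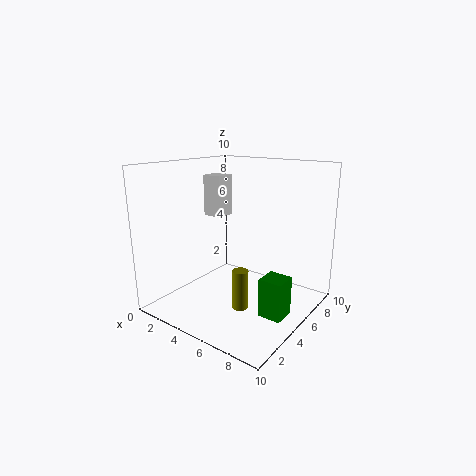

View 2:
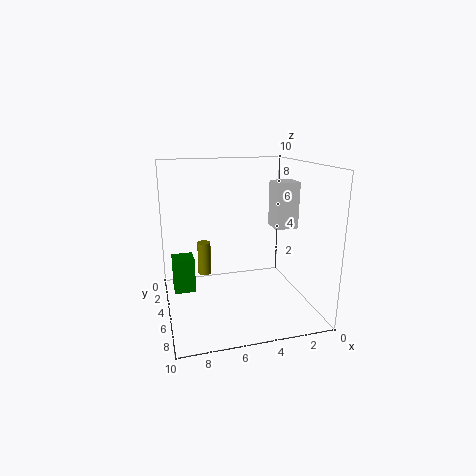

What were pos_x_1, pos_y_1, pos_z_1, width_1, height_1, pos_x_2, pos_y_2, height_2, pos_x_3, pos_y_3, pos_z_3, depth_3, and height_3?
pos_x_1 = 1.5
pos_y_1 = 5.5
pos_z_1 = 6
width_1 = 1.5
height_1 = 3
pos_x_2 = 7
pos_y_2 = 2.5
height_2 = 2.5
pos_x_3 = 8
pos_y_3 = 3
pos_z_3 = 1
depth_3 = 1.5
height_3 = 2.5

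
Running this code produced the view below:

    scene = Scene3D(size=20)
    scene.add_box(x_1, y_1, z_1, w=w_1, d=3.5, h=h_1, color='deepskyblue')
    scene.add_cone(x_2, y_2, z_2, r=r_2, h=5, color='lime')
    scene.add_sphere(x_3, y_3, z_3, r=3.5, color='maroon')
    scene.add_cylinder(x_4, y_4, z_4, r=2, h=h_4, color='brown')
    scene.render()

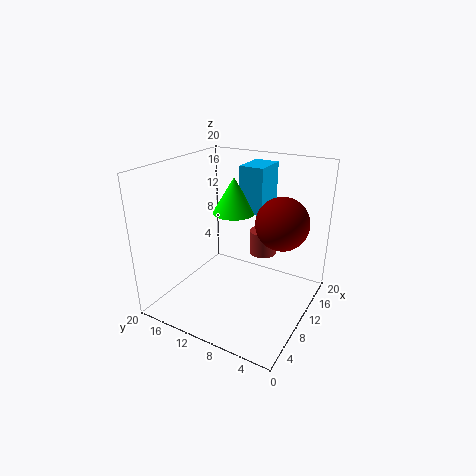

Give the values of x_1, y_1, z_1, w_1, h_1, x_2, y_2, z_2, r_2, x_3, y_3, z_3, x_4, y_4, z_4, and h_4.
x_1 = 12
y_1 = 7.5
z_1 = 13
w_1 = 5
h_1 = 6.5
x_2 = 11.5
y_2 = 11.5
z_2 = 13
r_2 = 3
x_3 = 11
y_3 = 4
z_3 = 13
x_4 = 14
y_4 = 8
z_4 = 6.5
h_4 = 3.5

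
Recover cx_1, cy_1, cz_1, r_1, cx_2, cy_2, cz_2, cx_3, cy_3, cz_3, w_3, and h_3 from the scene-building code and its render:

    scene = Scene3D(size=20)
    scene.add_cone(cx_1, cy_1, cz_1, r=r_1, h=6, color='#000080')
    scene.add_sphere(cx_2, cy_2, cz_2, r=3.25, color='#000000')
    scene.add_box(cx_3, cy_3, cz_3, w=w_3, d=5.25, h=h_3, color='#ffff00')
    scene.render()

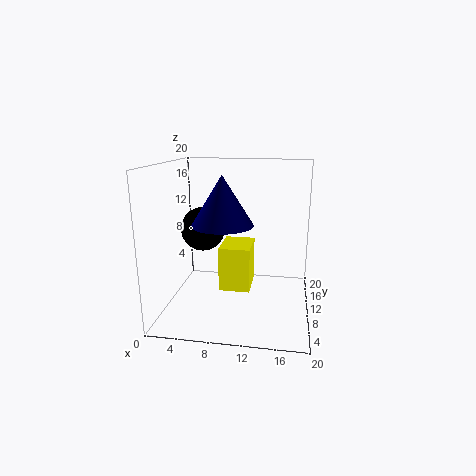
cx_1 = 9
cy_1 = 4.75
cz_1 = 13.25
r_1 = 3.75
cx_2 = 4.25
cy_2 = 12.75
cz_2 = 10.25
cx_3 = 8.25
cy_3 = 5.25
cz_3 = 4.25
w_3 = 4
h_3 = 5.75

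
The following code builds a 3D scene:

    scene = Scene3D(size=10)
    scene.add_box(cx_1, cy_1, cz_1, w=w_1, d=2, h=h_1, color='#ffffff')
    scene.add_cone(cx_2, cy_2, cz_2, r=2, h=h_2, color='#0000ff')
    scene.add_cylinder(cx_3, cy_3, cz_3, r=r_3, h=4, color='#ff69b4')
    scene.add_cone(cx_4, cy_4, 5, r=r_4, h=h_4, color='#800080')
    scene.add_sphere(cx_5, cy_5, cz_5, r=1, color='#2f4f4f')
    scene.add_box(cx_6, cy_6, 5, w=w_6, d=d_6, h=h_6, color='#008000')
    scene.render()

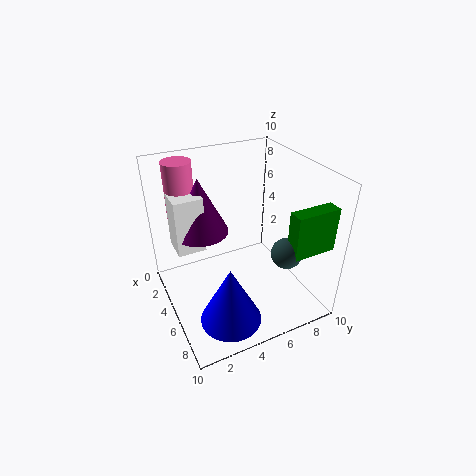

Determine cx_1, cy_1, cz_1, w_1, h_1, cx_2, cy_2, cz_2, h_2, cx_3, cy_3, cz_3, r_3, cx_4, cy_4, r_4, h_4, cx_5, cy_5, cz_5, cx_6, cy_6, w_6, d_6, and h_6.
cx_1 = 2
cy_1 = 1
cz_1 = 4
w_1 = 2
h_1 = 4
cx_2 = 8
cy_2 = 3
cz_2 = 1
h_2 = 4
cx_3 = 2
cy_3 = 2
cz_3 = 6
r_3 = 1
cx_4 = 3
cy_4 = 3
r_4 = 2
h_4 = 4
cx_5 = 8
cy_5 = 7
cz_5 = 5
cx_6 = 8
cy_6 = 7
w_6 = 1
d_6 = 3
h_6 = 3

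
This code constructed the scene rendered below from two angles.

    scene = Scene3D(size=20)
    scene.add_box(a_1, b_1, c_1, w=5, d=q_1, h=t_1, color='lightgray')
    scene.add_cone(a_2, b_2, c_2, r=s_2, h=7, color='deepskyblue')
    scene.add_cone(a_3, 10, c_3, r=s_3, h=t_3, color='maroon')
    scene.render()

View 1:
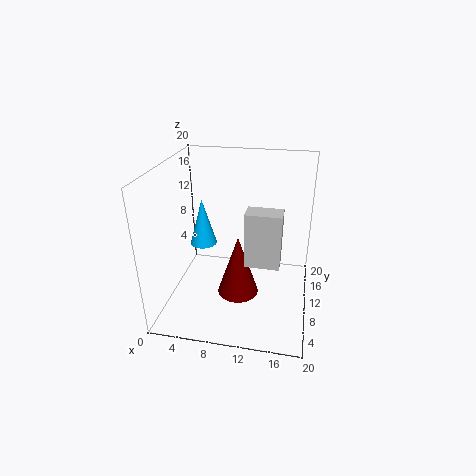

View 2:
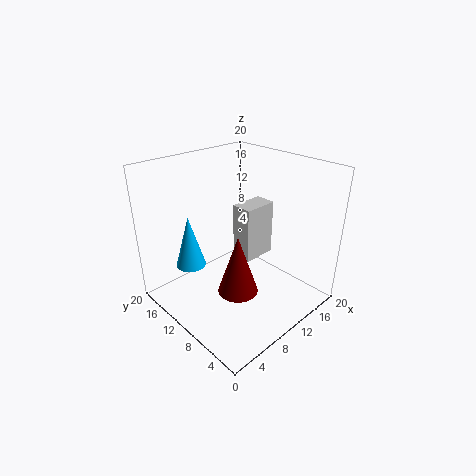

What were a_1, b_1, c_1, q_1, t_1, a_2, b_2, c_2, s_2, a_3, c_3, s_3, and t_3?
a_1 = 11, b_1 = 9, c_1 = 6, q_1 = 3, t_1 = 8, a_2 = 4, b_2 = 13, c_2 = 7, s_2 = 2, a_3 = 10, c_3 = 1, s_3 = 3, t_3 = 9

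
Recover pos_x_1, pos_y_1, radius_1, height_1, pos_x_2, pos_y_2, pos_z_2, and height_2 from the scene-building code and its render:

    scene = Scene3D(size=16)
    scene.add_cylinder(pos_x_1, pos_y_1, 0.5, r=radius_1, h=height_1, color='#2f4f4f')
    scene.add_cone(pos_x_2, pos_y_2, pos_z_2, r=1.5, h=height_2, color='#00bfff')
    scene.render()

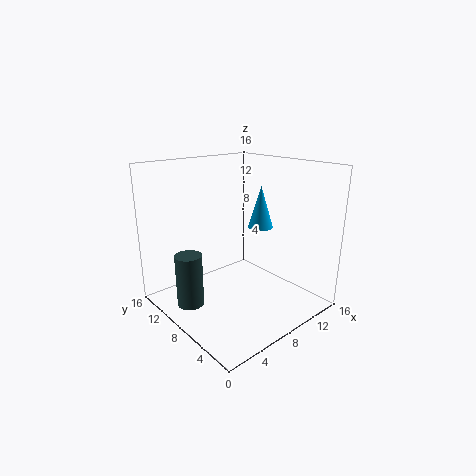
pos_x_1 = 3; pos_y_1 = 10.5; radius_1 = 1.5; height_1 = 6; pos_x_2 = 12.5; pos_y_2 = 9; pos_z_2 = 8; height_2 = 5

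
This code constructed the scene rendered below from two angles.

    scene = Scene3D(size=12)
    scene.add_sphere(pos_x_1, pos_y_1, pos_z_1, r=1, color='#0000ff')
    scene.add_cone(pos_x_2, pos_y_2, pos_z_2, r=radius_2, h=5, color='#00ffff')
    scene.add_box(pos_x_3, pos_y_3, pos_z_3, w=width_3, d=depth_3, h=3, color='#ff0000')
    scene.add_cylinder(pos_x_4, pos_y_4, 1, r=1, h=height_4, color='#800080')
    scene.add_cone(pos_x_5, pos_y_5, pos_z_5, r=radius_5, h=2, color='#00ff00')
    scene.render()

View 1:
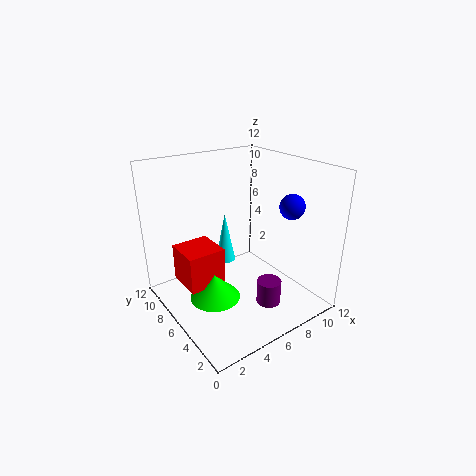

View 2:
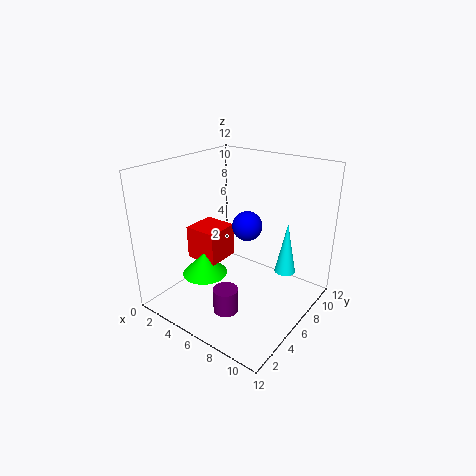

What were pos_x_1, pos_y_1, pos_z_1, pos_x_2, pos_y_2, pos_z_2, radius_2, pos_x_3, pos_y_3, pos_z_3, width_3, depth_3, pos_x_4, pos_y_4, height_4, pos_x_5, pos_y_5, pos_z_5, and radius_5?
pos_x_1 = 9, pos_y_1 = 3, pos_z_1 = 9, pos_x_2 = 8, pos_y_2 = 11, pos_z_2 = 1, radius_2 = 1, pos_x_3 = 1, pos_y_3 = 5, pos_z_3 = 3, width_3 = 3, depth_3 = 3, pos_x_4 = 7, pos_y_4 = 3, height_4 = 2, pos_x_5 = 3, pos_y_5 = 5, pos_z_5 = 2, radius_5 = 2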